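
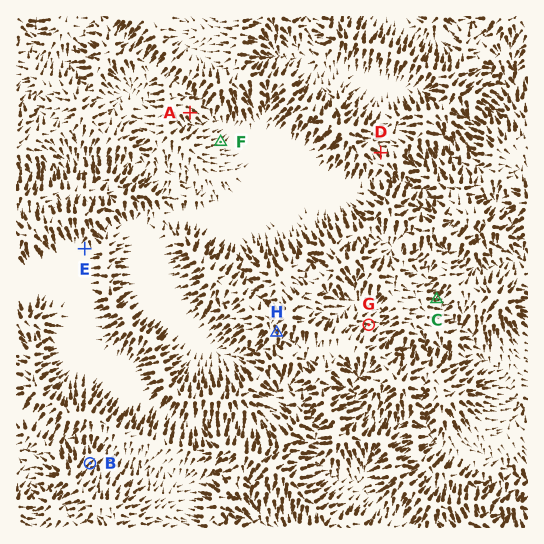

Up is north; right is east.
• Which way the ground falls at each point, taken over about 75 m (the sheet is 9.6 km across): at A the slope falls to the SE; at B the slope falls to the NE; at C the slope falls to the E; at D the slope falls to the NW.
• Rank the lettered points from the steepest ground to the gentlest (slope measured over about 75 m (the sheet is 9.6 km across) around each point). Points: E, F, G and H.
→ H G F E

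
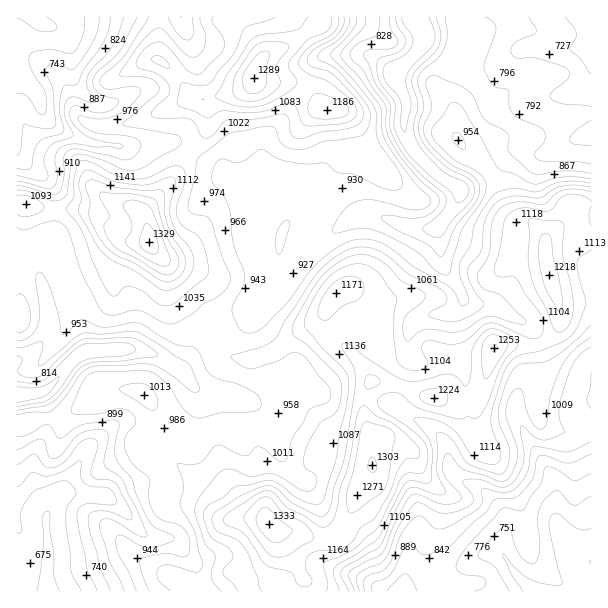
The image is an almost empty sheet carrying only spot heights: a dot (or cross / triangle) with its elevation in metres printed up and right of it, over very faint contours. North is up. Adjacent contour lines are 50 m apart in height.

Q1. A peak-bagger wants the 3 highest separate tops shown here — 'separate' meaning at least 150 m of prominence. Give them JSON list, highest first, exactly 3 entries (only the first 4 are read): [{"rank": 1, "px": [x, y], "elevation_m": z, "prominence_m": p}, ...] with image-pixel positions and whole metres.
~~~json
[{"rank": 1, "px": [269, 524], "elevation_m": 1333, "prominence_m": 695}, {"rank": 2, "px": [149, 242], "elevation_m": 1329, "prominence_m": 348}, {"rank": 3, "px": [254, 78], "elevation_m": 1289, "prominence_m": 276}]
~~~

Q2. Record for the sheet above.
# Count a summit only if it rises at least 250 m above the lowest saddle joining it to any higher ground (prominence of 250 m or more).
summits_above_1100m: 3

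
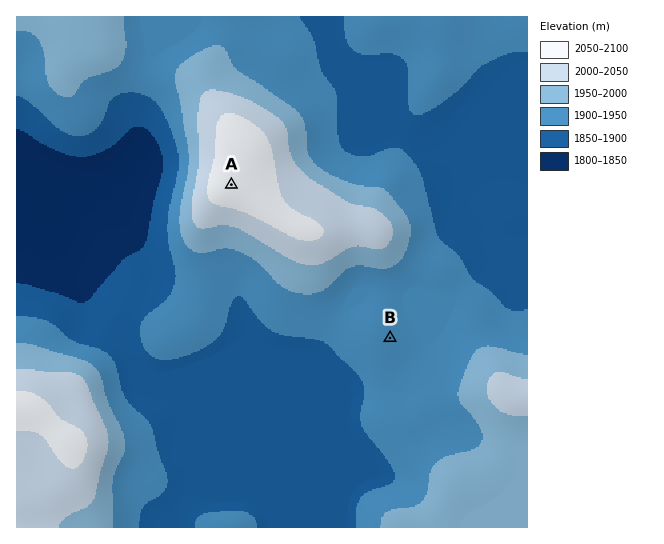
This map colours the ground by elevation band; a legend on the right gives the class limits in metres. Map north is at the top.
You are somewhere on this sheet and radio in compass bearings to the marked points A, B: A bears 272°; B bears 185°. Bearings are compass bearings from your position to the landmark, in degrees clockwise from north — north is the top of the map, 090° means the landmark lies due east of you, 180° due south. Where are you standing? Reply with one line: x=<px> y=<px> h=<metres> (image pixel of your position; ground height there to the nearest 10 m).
x=403 y=191 h=1930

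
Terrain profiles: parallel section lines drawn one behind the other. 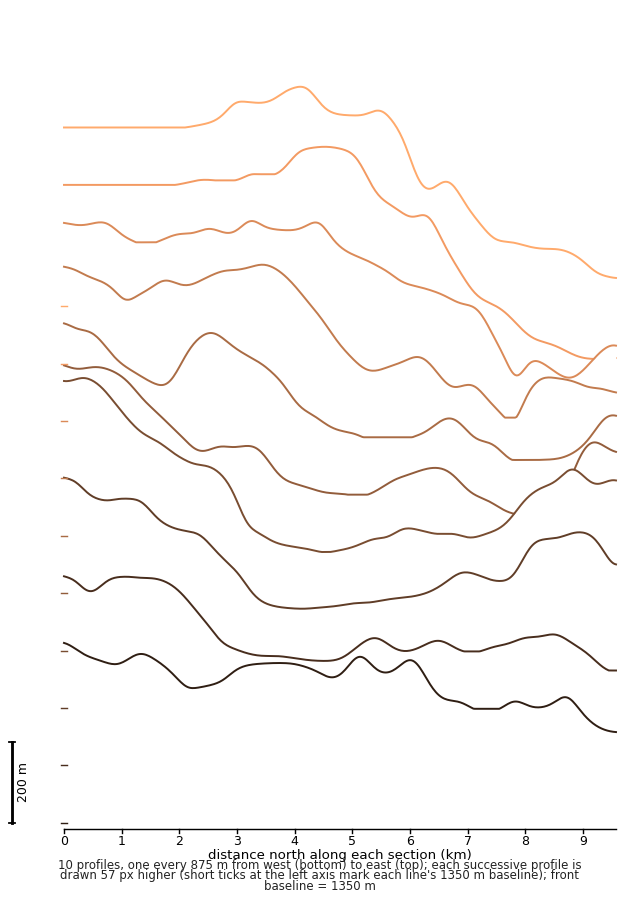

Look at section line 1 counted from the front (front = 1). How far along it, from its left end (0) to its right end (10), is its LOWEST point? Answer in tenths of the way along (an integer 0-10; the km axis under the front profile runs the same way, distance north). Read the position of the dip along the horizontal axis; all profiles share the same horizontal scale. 10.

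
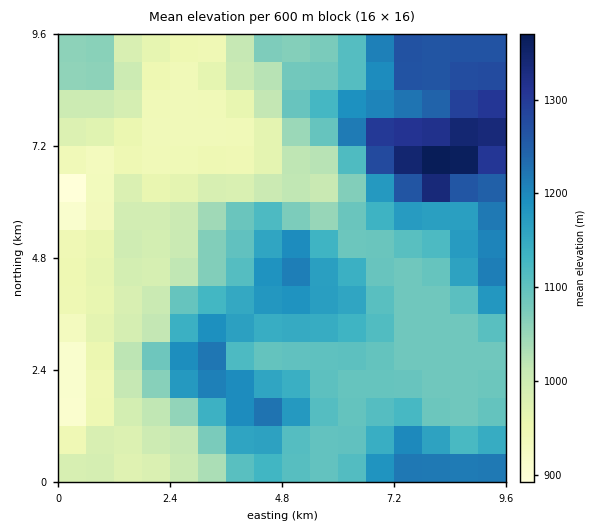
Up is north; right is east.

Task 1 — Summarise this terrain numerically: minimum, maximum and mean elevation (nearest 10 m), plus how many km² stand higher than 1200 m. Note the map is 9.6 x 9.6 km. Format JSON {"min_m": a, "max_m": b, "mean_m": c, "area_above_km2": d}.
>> {"min_m": 880, "max_m": 1390, "mean_m": 1090, "area_above_km2": 16.1}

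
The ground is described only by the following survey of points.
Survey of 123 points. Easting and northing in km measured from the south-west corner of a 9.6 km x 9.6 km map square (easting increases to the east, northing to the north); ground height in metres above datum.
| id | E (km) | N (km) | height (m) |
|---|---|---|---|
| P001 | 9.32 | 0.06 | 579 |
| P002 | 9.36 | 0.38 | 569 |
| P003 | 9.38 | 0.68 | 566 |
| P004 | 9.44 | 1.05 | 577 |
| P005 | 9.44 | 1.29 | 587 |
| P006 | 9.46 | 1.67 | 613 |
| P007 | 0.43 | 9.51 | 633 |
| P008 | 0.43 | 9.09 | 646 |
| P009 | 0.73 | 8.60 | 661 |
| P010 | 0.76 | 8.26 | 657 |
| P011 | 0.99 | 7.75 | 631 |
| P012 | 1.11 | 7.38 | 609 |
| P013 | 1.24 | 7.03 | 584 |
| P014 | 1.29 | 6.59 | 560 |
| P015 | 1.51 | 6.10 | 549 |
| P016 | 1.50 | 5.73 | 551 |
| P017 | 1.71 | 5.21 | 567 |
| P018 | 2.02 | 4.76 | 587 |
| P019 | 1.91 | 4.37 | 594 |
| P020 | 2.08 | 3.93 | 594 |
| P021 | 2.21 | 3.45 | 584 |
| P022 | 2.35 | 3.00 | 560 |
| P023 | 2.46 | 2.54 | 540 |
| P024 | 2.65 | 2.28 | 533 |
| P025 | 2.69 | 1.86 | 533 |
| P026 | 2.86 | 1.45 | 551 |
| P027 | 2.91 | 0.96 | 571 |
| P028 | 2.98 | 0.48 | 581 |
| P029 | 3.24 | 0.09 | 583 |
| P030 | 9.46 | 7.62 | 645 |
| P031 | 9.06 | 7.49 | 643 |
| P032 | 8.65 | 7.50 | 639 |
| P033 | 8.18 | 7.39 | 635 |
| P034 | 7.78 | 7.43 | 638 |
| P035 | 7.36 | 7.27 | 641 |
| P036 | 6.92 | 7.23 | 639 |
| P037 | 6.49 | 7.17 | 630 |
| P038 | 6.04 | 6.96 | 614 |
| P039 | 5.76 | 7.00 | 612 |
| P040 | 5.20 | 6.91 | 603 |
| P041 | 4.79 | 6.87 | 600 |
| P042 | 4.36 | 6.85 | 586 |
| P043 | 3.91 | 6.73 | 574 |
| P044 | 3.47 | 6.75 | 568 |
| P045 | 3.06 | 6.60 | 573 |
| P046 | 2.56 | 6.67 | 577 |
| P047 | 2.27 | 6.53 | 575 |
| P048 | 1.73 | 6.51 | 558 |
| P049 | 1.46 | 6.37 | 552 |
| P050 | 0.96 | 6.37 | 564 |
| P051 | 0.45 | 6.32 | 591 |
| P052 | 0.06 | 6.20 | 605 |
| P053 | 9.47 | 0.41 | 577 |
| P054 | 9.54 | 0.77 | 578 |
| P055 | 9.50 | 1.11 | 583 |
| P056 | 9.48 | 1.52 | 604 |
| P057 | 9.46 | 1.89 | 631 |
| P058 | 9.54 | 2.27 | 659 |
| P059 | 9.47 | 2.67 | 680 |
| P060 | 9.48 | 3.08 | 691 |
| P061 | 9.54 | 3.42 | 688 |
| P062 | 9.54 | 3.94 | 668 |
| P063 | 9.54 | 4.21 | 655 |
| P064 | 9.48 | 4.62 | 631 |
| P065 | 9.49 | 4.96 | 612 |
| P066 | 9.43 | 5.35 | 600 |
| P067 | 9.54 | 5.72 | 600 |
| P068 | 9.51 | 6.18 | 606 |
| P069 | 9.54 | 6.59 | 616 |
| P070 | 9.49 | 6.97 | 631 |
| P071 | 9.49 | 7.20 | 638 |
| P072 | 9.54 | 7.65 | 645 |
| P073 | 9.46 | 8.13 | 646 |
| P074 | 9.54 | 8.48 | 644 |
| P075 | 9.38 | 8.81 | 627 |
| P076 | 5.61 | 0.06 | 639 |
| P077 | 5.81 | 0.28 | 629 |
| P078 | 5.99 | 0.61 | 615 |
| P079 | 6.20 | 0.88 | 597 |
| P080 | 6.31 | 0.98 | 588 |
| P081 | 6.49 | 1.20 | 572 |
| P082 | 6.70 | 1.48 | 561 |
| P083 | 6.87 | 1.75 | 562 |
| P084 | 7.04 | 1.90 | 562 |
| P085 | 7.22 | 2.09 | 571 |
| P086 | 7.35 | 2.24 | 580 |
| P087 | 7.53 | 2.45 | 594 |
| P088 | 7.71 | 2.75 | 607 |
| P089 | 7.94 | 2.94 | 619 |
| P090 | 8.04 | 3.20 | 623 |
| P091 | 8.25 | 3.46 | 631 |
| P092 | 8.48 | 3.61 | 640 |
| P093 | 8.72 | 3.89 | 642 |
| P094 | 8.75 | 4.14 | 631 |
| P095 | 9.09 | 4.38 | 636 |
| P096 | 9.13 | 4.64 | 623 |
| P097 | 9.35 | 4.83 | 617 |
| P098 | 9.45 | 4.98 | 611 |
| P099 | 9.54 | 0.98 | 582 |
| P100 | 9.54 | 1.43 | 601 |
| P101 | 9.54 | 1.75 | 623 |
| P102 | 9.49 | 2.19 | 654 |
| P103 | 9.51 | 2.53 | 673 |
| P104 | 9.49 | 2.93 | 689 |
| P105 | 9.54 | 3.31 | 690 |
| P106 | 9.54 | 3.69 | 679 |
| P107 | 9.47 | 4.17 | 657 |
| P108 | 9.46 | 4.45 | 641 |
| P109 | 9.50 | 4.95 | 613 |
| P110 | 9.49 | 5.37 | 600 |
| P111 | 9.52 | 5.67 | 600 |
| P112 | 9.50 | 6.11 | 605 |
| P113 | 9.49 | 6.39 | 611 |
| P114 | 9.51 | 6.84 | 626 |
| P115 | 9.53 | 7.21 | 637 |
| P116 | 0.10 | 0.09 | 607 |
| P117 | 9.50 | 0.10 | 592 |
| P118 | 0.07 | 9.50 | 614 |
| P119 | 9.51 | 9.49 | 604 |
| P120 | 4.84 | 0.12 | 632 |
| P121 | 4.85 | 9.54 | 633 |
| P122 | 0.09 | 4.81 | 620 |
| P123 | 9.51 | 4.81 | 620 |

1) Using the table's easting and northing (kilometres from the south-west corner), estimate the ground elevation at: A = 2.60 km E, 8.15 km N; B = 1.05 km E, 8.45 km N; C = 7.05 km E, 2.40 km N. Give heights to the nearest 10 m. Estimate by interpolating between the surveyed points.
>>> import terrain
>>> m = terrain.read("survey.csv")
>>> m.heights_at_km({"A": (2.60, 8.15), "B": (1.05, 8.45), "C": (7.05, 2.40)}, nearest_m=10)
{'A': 600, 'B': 660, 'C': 590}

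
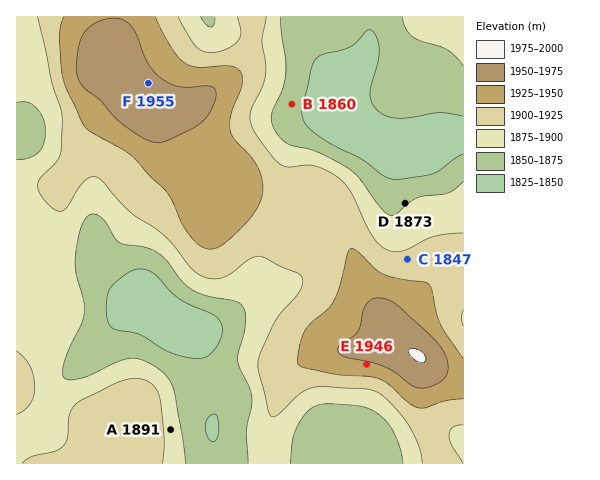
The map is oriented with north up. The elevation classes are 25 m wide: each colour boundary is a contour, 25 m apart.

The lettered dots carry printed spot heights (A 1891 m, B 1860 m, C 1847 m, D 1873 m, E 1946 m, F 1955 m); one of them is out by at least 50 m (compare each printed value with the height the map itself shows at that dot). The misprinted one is C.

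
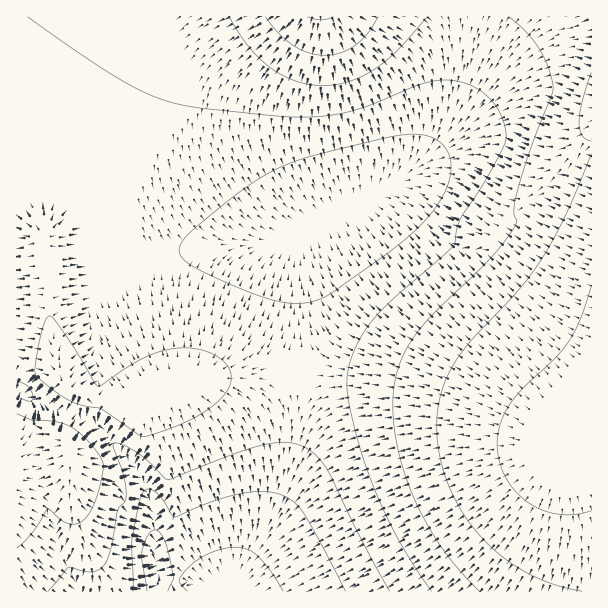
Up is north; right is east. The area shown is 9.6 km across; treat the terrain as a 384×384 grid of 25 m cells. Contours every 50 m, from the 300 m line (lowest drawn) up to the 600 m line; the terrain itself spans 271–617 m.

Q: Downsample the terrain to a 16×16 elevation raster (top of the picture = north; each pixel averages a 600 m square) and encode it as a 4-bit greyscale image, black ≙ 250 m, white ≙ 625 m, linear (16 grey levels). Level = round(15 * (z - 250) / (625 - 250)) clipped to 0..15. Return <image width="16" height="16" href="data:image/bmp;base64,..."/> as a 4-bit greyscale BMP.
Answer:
<image width="16" height="16" href="data:image/bmp;base64,Qk32AAAAAAAAAHYAAAAoAAAAEAAAABAAAAABAAQAAAAAAIAAAAATCwAAEwsAABAAAAAAAAAAAAAAABEREQAiIiIAMzMzAERERABVVVUAZmZmAHd3dwCIiIgAmZmZAKqqqgC7u7sAzMzMAN3d3QDu7u4A////AHZjIiI1eavMh2MyI0aKvd2JdEREV5vN7pl2ZlVoq97viHiHdnis3v94iIiHeKze7oiIiId4q83uiHd3d3iavN6HZmZmZomrzodmZlVVZ5rNd3dmVVVWirx3d3dmVVZ5vHd4h3d2ZniseIiIiZh3eKyIiImaupiJq4iImbzcupqr"/>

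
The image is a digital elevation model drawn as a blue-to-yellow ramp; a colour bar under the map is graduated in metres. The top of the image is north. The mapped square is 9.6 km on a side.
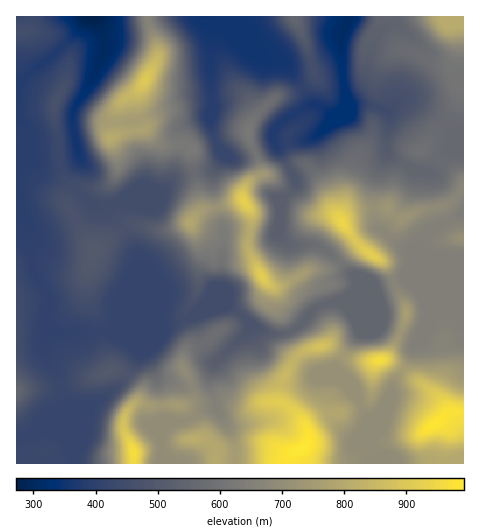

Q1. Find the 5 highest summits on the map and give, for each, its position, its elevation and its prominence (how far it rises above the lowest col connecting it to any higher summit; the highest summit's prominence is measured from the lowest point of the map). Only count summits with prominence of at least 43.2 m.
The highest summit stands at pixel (300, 449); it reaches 993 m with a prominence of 721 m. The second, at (433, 425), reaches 987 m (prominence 244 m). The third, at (134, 453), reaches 966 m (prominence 267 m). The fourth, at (381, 360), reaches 964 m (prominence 212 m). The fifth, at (342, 222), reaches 943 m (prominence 275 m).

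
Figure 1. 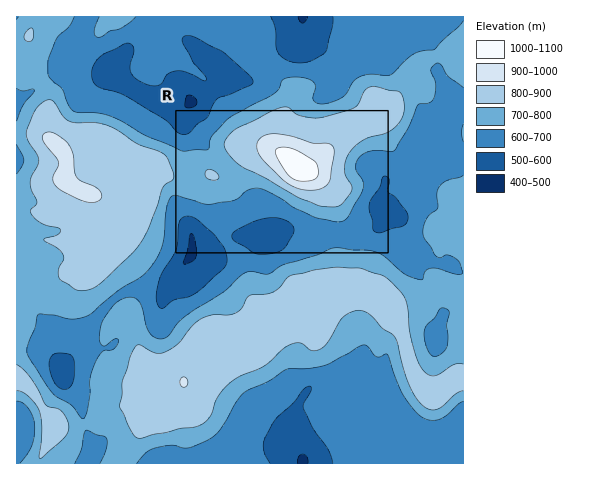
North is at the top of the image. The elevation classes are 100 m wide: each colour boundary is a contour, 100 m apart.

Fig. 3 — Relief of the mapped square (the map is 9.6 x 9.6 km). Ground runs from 500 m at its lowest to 1080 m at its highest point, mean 730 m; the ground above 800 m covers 24.1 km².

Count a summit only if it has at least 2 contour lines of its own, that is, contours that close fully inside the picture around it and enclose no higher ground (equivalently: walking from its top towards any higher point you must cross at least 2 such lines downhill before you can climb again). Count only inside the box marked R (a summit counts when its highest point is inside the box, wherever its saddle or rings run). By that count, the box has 1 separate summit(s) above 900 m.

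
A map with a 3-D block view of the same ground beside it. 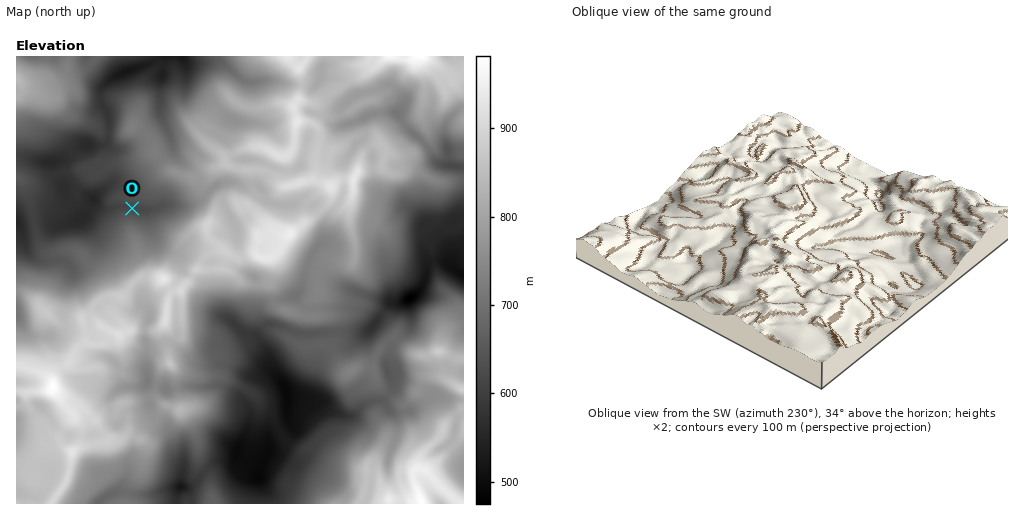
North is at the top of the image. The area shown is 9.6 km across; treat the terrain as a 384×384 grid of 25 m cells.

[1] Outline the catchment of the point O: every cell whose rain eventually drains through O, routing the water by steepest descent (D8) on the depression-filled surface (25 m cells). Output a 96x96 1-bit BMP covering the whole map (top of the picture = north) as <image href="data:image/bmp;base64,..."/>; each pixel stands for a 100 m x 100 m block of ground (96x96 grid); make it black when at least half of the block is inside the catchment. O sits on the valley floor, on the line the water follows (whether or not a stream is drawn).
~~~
<image width="96" height="96" href="data:image/bmp;base64,Qk2+BAAAAAAAAD4AAAAoAAAAYAAAAGAAAAABAAEAAAAAAIAEAAATCwAAEwsAAAIAAAAAAAAA////AAAAAAAAAAAAAAAAAAAAAAAAAAAAAAAAAAAAAAAAAAAAAAAAAAAAAAAAAAAAAAAAAAAAAAAAAAAAAAAAAAAAAAAAAAAAAAAAAAAAAAAAAAAAAAAAAAAAAAAAAAAAAAAAAAAAAAAAAAAAAAAAAAAAAAAAAAAAAAAAAAAAAAAAAAAAAAAAAAAAAAAAAAAAAAAAAAAAAAAAAAAAAAAAAAAAAAAAAAAAAAAAAAAAAAAAAAAAAAAAAAAAAAAAAAAAAAAAAAAAAAAAAAAAAAAAAAAAAAAAAAAAAAAAAAAAAAAAAAAAAAAAAAAAAAAAAAAAAAAAAAAAAAAAAAAAAAAAAAAAAAAAAAAAAAAAAAAAAAAAAAAAAAAAAAAAAAAAAAAAAAAAAAAAAAAAAAAAAAAAAAAAAAAAAAAAAAAAAAAAAAAAAAAAAAAAAAAAAAAAAAAAAAAAAAAAAAAAAAAAAAAAAAAAAAAAAAAAAAAAAAAAAAAAAAAAAAAAAAAAAAAAAAAAAAAAAAAAAAAAAAAAAAAAAAAAAAAAAAAAAAAAAAAAAAAAAAAAAAAAAAAAAAAAAAAAAAAAAAAAAAAAAAAAAAAAAAAAAAAAAAAAAAAAAAAAAAAAAAAAAAAAAAAAAAAAAAAAAAAAAAAAAAAAAAAAAAAAAAAAAAAAAAAAAAAAAAAAAAAAAAAAAAAAAAAAAAAAAAAAAAAAAAAAAAAAAAAAAAAAAAAAAAAAAAAAAAAAAAAAAAAAAAAAcAAAAAAAAAAAAAAA+AAAAAAAAAAAAAAB/AAAAAAAAAAAAAAf/AAAAAAAAAAAAAAf//AAAAAAAAAAAAA///gAAAAAAAAAAAA///gAAAAAAAAAAAA///v/AAAAAAAAAAA/////AAAAAAAAAAA/////gAAAAAAAAAA/////wAAAAAAAAAB/////wAAAAAAAAAB/////4AAAAAAAAAB/////+AAAAAAAAAB//////AAAAAAAAAB//////wAAAAAAAAB//////4AAAAAAAAB//////8AAAAAAAAB//////+AAAAAAAAA//////+AAAAAAAAAf//////AAAAAAAAAP//////AAAAAAAAAH////j+AAAAAAAAAD////AQAAAAAAAAAB8f/+AAAAAAAAAAAAAP/4AAAAAAAAAAAAAAwAAAAAAAAAAAAAAAAAAAAAAAAAAAAAAAAAAAAAAAAAAAAAAAAAAAAAAAAAAAAAAAAAAAAAAAAAAAAAAAAAAAAAAAAAAAAAAAAAAAAAAAAAAAAAAAAAAAAAAAAAAAAAAAAAAAAAAAAAAAAAAAAAAAAAAAAAAAAAAAAAAAAAAAAAAAAAAAAAAAAAAAAAAAAAAAAAAAAAAAAAAAAAAAAAAAAAAAAAAAAAAAAAAAAAAAAAAAAAAAAAAAAAAAAAAAAAAAAAAAAAAAAAAAAAAAAAAAAAAAAAAAAAAAAAAAAAAAAAAAAAAAAAAAAAAAAAAAAAAAAAAAAAAAAAAAAAAAAAAAAAAAAAAAAAAAAAAAAAAAAAAAAAAAAAAAAAAAA="/>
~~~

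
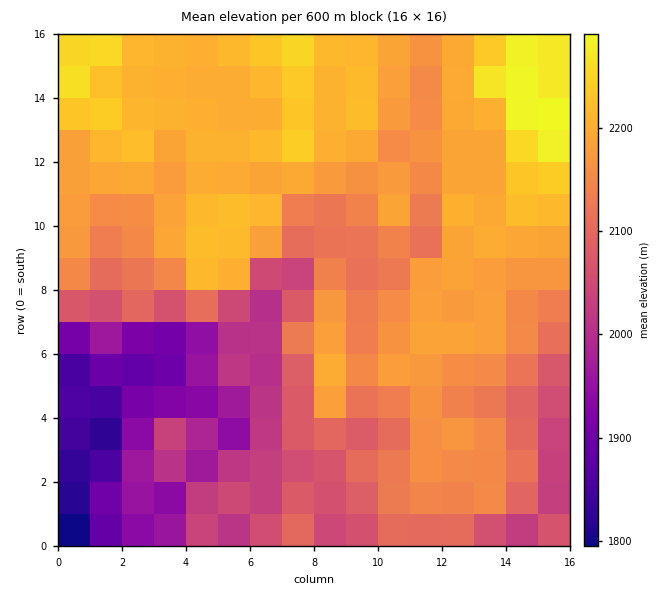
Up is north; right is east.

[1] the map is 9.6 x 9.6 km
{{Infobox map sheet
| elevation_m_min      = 1780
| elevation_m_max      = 2310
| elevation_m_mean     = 2120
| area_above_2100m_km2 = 63.1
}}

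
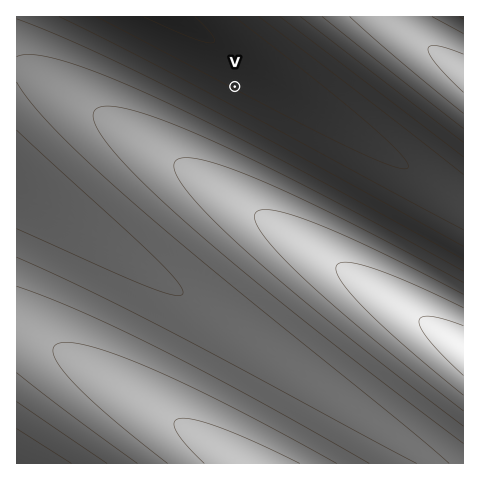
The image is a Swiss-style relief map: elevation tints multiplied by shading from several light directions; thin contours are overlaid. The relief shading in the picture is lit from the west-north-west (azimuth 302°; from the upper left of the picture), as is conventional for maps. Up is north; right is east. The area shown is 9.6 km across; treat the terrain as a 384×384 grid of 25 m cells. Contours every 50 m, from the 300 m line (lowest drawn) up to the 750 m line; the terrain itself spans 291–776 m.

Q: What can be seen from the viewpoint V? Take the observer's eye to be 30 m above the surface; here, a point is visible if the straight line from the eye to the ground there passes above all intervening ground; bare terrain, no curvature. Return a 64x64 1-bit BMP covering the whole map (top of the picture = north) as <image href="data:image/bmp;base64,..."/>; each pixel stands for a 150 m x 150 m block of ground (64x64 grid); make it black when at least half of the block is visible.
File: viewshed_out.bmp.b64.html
<image width="64" height="64" href="data:image/bmp;base64,Qk0+AgAAAAAAAD4AAAAoAAAAQAAAAEAAAAABAAEAAAAAAAACAAATCwAAEwsAAAIAAAAAAAAA////AAAAAAAAAAAAAAAAAAAAAAAAAAAAAAAAAAAAAAAAAAAAAAAAAAAAAAAAAAAAAAAAAAAAAAAAAAAAAAAAAAAAAAAAAAAAAAAAAAAAAAAAAAAAAAAAAAAAAAAAAAAAAAAAAAAAAAAAAAAAAAAAAAAAAAAAAAAAAAAAAAAAAAAAAAAAAAAAAAAAAAAAAAAAAAAAAAAAAAAAAAAAAAAAAAAAAAAAAAAAAAAAAAAAAAAAAAAAAAAAAQAAAAAAAAADAAAAAAAAAA8AAAAAAAAAHwAAAAAAAAB/AAAAAAAAAP8AAAAAAAAD/wAAAAAAAAf/AAAAAAAAH/8AAAAAAAA//wAAAAAAAP//AAAAAAAB//8AAAAAAAf//wAAAAAAD///AAAAAAAf//8AAAAAAH///wAAAAAA////AAAAAAP///8AAAAAB////wAAAAAf////AAAAAD////8AAAAAf////wAAAAH/////AAAAA/////8AAAAP/////wAAAB//////AAAAP/////8AAAD//////wAAAf//////AAAD//////8AAA///////wAAH///////AAA///////8AAP///////gAB///////8AAP///////AAD///////4AAf//////+AAD///////wAAf//////8AAH///////gAA///////4AAH///////AAA=="/>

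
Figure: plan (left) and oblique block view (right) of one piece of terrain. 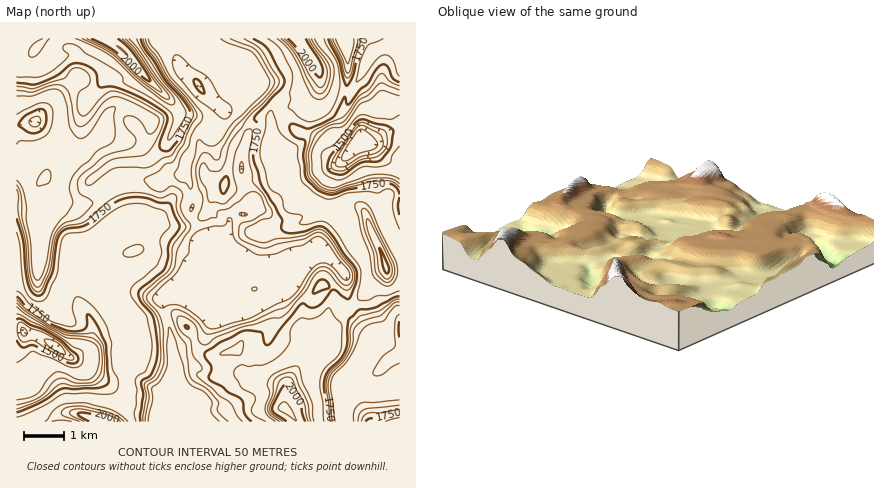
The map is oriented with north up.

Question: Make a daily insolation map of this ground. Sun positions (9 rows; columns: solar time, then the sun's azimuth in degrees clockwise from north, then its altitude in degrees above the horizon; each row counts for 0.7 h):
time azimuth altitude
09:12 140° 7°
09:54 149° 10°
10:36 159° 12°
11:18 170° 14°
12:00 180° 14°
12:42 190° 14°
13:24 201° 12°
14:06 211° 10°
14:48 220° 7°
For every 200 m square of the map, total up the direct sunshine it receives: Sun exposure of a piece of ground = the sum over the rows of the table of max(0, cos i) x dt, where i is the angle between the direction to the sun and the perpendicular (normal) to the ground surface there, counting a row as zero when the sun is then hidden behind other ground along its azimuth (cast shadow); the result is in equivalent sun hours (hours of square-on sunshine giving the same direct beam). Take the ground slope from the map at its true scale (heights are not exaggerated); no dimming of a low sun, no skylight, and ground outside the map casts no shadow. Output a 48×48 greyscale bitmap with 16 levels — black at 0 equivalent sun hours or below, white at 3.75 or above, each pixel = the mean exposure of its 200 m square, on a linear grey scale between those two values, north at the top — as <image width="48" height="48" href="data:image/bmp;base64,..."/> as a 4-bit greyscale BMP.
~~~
<image width="48" height="48" href="data:image/bmp;base64,Qk32BAAAAAAAAHYAAAAoAAAAMAAAADAAAAABAAQAAAAAAIAEAAATCwAAEwsAABAAAAAAAAAAAAAAABEREQAiIiIAMzMzAERERABVVVUAZmZmAHd3dwCIiIgAmZmZAKqqqgC7u7sAzMzMAN3d3QDu7u4A////ACMya++1EAA1ZVVWZYqXmov8YzRERUEAAQASIiEAAAJGdVVUNFZmZVeFREVVRCAAAAAAEQAAABNGdVVVVWeIZEIkMjRERCAAABAAAAAAABNFRFVVabqZhlQiISNENDIQASEAAAAAACNEeFVYvbh3ZUUxMjRUMzMyEjIQAAAAAURYy3VYl2ZmVDIQE0R3REQzRDMyEAAAA1ZVeIVWREVUQzIAA0V8lEVURDMzEAAABFRVZ2VmeIZUQyIhAlVZ2FVWQyIgAAAAJlRVVlVmdDVlVDIjM0VVimVWZRAAAVVFhlVVVVVWMAEjRDI0RDRFWHVVZQABXO7splVVVFWJQQABIzM0VVREVWZVVCWd//65dlVVREaYQAAAASQjRVVVVnhmVa3/2GVXdlVVQ0ZBAAAAAAEhJERENqq6ds/5RVRYdVVUITMAAiIQAAABEhJENZzcmNxkRVWIZVVCARAAIzMyEAAAEiATRIq73MQCRVZ1VVQzMyESM0RERTIQAUYyQ1Z5z2IBRVVVVVVol1REREREVVQyESZ0EDVnmFIBNVVVVVVovKdURFVVQjQzMiIyADV86FMAJVVVVVVWesp1VVVVREREMhEAAWV6l0MBNVVVVVZlVnd2VVVVVVVVQyAAKJVmRFQiRVVVVVipZWZmZVVVV4mGZDECi2VmIlQiNFVVVUI2ZVZ1VVVWiruYdkNIt1aFI0MjNFVVVUMRRViGVVVpzMvN3KeLhVeCIzMzISI1VURERWiph3ZmZlRr3v7bZVhSIzMzIAABRVVVVVVEeqpkESVVaK7HVVciMzMzMQAAE1VVVUMRSIZjAAFnZVZlVWUiM1QzMhAAACREQyMzJHmnYxWHZlVVVmIjRFMzMyMzEAAREAJkRYqpZGmFVVVDRCAjRjNURFaGQgAAAAA0VmeIirl1VUIAAQEjRBNWVEVnZDEAAAATWGVkWJdlVBAAAAAAACM1VDIkZ2ZmVDIjZjIzNWVVVBAAAAAAAEQyREIQNmd3mXdTQxE1R3VVVTAAAAAAAVVEREMREkVVaKlkIiJGVmVVVDAAAAAAAlVUREQzEAABJrqFMSNGVVVVVVMhAAAAAkRERFVUIREjI4qmQQE3VEVURHZFIAAAASECRWh1M0VlMjeXQzIjZEVTEFllcwAAEiABRWiHVFdlMiWKZEMhVkVDRq3amTFGZHQjRWeYdVVDNERqlkMQJmVGipvv283LqZunVVeJhkIjeqdVQzEiASRGdlZ5i6l2Z2i6dWVoqGV63cpBERRkIAFFVVdnibhlVqqoZnU2m7zdvMQQEUdUMQAlVXqmdr2nee7+uoQjjO253CABE1VEMhESVYqnZIu6vNzO/HM0aIaOwgASNVRUQyNERpmHUVmavWZoq4Z4ZWjsIRETZlREREeXV5hmQDaJh1ZlaL3Jh42zERIkRERFRHmGaZYzMDV6hleWVXiHeexBERNERFREVph2i4IRECRYhVRoVUVp38QBESM0RFVXrLh4yjERARNFVUMViJv/6CACISM0VFe8zbmuxSEiEiIjRQ=="/>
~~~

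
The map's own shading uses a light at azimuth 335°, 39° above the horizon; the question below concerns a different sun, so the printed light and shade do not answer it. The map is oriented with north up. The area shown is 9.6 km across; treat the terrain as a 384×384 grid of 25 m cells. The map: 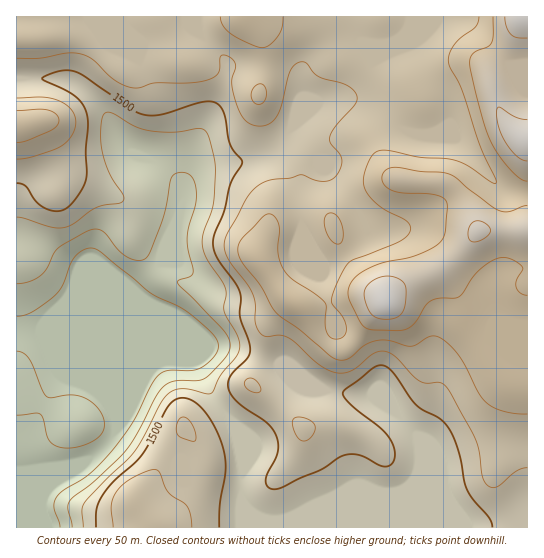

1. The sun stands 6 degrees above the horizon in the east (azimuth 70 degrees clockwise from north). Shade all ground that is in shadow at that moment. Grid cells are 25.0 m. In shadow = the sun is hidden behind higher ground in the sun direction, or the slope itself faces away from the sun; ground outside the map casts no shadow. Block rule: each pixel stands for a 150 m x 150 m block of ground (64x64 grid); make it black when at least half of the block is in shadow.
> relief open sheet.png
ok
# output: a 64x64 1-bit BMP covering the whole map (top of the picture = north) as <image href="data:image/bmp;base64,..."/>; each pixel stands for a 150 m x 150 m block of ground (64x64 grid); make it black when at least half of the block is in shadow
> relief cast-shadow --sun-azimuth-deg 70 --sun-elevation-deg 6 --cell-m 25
<image width="64" height="64" href="data:image/bmp;base64,Qk0+AgAAAAAAAD4AAAAoAAAAQAAAAEAAAAABAAEAAAAAAAACAAATCwAAEwsAAAIAAAAAAAAA////AAAAAAD/+AAAAAAAYH/4AAAAAADgP/gAAAAAAeAP+AAAAAAD4Af4AAAAAAfgB/gAAAAAB8AD+AAAAAAHwAP8AAAAAAfAAf8AAAAAD8AA/4ADwAAPgAB/wAfgAA+AAD/AB+AAH4AAH+AHwAAfgAAf4B+AAB+AAAfwfgAAxwAAA+D8AAHjAAAB4fgAB+PAAADh8AAPw8AAAAPwDg/DwAAAD/B/D8PAAAB/8P8Hh4AAAP/4/geHAAAB//z8B4cAAAH//vgHAgAAA///8fIAAAAD///z+AAAAAf//+P4AAAAD///w/gAAAAP//+D8AAAAA///wPwAAAAB///AeAAAAAH//4BwAAAAD7//AEAAAAAfH/4AAAAAAD8P/gCAAAAAHw/8AYAAAAAOB/gBgAGAAAQH+AEAAYAcAAP8AAAAABwAA/wAAAAAGAAD/AAGAAAAAAH4AB8AAAAAAfgAHwADgAAB+AAfAA+AAAHwAA4AH4AAAfAABAA/gAAB+AAAAP+AAAD4AAAB/wAAAfgAAAP/AAGB+AAAA/4AB8H+AAAD/AAHwP8AAAP8AA+AfwAAA/wAH4A+AAAD+AA/AA4AAAP4AH4AAAAAA/gAfAAAAAAB8AB4AAAAAAHwAAAAAAAAAOAAAAAOAAAAAAAAABwAAAAOAAAAfAAAAP8AAAB4AAAAPwAAAHgAAAAfA=="/>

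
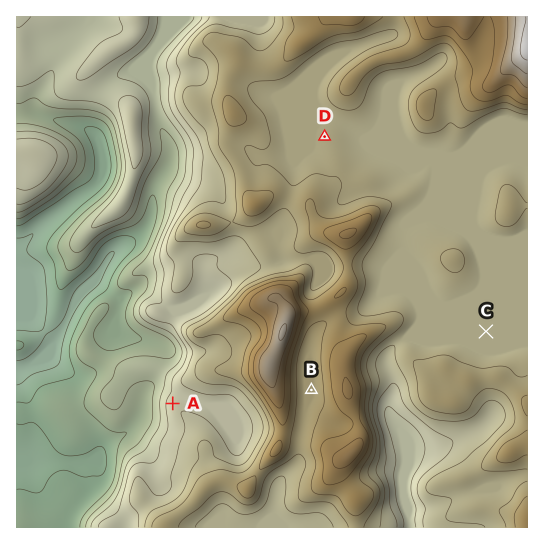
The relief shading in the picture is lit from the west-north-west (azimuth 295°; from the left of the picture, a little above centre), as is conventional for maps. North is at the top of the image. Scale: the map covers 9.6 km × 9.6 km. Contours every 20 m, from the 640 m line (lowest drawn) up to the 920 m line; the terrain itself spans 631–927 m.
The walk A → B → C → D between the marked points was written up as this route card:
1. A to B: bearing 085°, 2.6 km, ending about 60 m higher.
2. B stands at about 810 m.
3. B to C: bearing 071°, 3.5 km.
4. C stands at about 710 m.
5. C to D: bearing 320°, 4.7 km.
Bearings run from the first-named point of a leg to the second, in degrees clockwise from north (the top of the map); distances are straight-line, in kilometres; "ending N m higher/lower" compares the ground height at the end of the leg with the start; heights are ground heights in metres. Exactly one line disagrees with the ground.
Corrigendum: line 4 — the height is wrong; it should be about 780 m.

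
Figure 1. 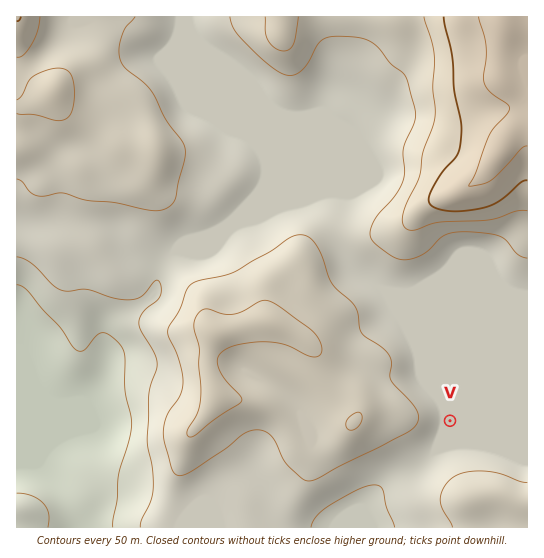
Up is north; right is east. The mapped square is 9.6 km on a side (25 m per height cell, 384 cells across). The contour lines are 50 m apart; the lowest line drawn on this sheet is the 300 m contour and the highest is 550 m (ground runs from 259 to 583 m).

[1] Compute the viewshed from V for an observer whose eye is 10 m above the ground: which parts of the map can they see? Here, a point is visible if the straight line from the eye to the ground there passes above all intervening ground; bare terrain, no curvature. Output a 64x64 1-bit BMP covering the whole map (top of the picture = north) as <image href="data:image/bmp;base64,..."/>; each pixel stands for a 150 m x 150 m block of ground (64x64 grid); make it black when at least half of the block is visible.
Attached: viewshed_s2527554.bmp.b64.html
<image width="64" height="64" href="data:image/bmp;base64,Qk0+AgAAAAAAAD4AAAAoAAAAQAAAAEAAAAABAAEAAAAAAAACAAATCwAAEwsAAAIAAAAAAAAA////AAAAAAAAAAAAAAAAAAAAAAAAAAAAAAAAAAAAAAAAAAAAAABgAAAAAAAAAP/DAAAAAAAA//8AAAAAAAB//wAAAAAAAD//AAAAAAAAH/8AAAAAAAA//wAAAAAAAD//AAAAAAAAP/8AAAAAAAB//wAAAAAAAH//AAAAAAAAf/8AAAAAAAB//wAAAAAAAP//AAAAAAAA//8AAAAAAAH//wAAAAAAA///AAAAAAAD//8AAAAAAAP//wAAAAADAP//AAAAAAMA//8AAAAAAwD//wAAAAAAAf//AAAAAAAB//8AAAAAAAP//wAAAAAAB///AAAAAAAH//8AAAAAAAf//wAAAAAAD///AAAAAAAf//8AAAAAAD///wAAAAAAf///AAAAAAH///8AAAAAA4P//wAAAAAAAP//AAAAAAAAf/8AAAAAAAA//wAAAAAAAB//AAAAAAAAA/8AAAAAAAAAfwAAAAAAAAAfAAAAAAAAAB8AAAAAAAAADwAAAAAAAAAHAAAAAAAAAAEAAAAAAAAAAAAAAAAAAAAAAAAAAAAAAAAAAAAAAAAAAAAAAAAAAAAAAAAAAAAAAAAAAAAAAAAAAAAAAAAAAAAAAAAAAAAAAAAAAAAAAAAAAAAAAAHgAAAAAAAAA+AAAAAAAAAH4AAAAAAAABhgAAAAAAAAAGAAAAAAAAAAYAAAAA=="/>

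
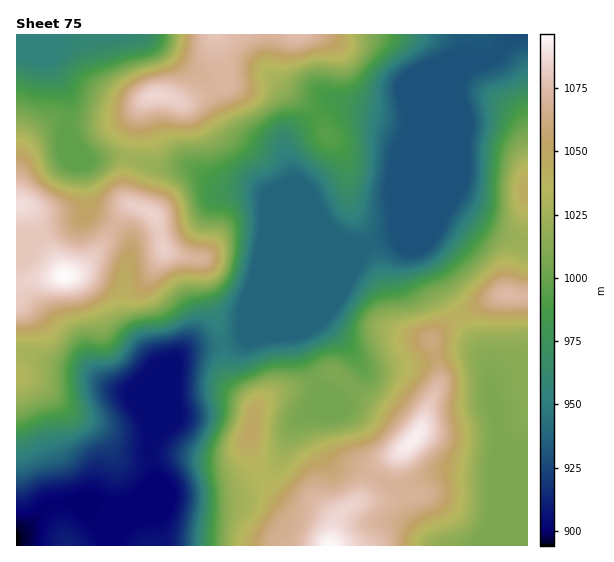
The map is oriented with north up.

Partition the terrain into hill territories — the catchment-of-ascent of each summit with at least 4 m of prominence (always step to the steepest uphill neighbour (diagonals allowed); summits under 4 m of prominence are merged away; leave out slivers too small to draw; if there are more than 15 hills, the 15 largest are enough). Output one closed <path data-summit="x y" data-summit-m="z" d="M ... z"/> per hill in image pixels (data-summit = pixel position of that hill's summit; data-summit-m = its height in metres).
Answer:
<path data-summit="153 213" data-summit-m="1084" d="M75 143l9 25 5 43 5 4 28 15 9 11-8 50 0 20 9 20 24 33-5 17 0 36 21-53 10-11 15-7 37-5 68-28 63-65-2-3-6 0-15-6-14-12-6-9-64-27-11-2-24 0-24-16-18-7-28 0-23-8-41 1z"/><path data-summit="330 545" data-summit-m="1095" d="M315 395l-6 17-6 3-11 13-16 39-30 22-9 4-24 2-46 0-14 7-20 0-6 2 29 13 5 29 367-1-1-58-30-13-20-1-38 0-30 13-11 1-9-2-31-18-17-5-8-6-9-20 0-20z"/><path data-summit="155 95" data-summit-m="1086" d="M138 34l-122 1 1 8 24 10 8 6 19 40 0 32 5 10 16 18 41-1 23 8 34 1 12 6 20 14 35 3 63 27 6 0-8-12-20-20-6-18-6-9-32-13-20-17-20-43-8-8-20-12-33-26z"/><path data-summit="250 435" data-summit-m="1051" d="M307 307l-16 11-45 19-24 6-31 4-9 6-9 8-22 56-2 39 7 25-22 21 19 0 14-7 46 0 24-2 16-8 23-18 16-39 11-13 6-3 8-23 0-6-12-23-8-24z"/><path data-summit="65 276" data-summit-m="1096" d="M87 195l0 16-9 10-32 10-9 6-21 0 0 116 18 2 25 11 27 5 29 18 15 4 19 32 1 8 1-52 5-17-24-33-9-20 0-20 8-50-9-11-28-15-5-4z"/><path data-summit="414 439" data-summit-m="1093" d="M470 353l-23 1-36 11-33 5-9 0-7-5-3 14-17 18-4 0-20-12-2 12 8 19 0 20 9 20 10 7 15 4 23 14 17 6 11-1 30-13 58 1 30 13-2-6-12-13-14-37-7-31-1-31-10-12z"/><path data-summit="17 376" data-summit-m="1033" d="M29 354l-13 1 0 178 10-4 20-22 9-4 52 0 12 3 14-4 23-22-7-24 0-31-17-30-27-12-19-12-27-5z"/><path data-summit="431 340" data-summit-m="1062" d="M457 93l-60 143-15 3-17 8-8 12-20 21-14 35 0 5 28 29 12 18 6 3 42-5 44-12 20 1 12 7-42-64-8-20-16-29 40-97 0-47z"/><path data-summit="327 136" data-summit-m="994" d="M457 87l-32 16-30 10-16 0-37-10-11 0-42 33-4 8 0 8 8 31 22 22 13 22 9 8 10 7 18 4 32-10 59-140z"/><path data-summit="507 295" data-summit-m="1074" d="M461 151l-40 97 16 29 8 20 46 71 1 32 7 31 14 37 14 17 1-241-26-9-19-9-32-23 10-28z"/><path data-summit="298 35" data-summit-m="1075" d="M469 34l-199 0-2 30 7 16 30 28 0 8-9 12 2 1 33-26 11 0 37 10 16 0 16-4 43-19 5-5 4-10 7-8 17-8-17-2-3-4 2-9z"/><path data-summit="527 191" data-summit-m="1048" d="M527 34l-14 0-19 23-20 8-14 14-3 14 4 11 0 71-10 25 2 5 30 21 42 17 3 0z"/><path data-summit="17 205" data-summit-m="1088" d="M18 43l-2 1 0 192 21 1 45-19 5-7 0-23-4-25-15-32 1-24-4-16-17-34z"/><path data-summit="215 35" data-summit-m="1078" d="M269 34l-130 1 11 4 33 26 20 12 8 8 20 43 20 17 28 10 10 11-4-23 4-8 15-16 3-7-3-7-23-18-12-16z"/><path data-summit="67 545" data-summit-m="911" d="M70 503l-15 0-9 4-20 22-10 6 0 10 93 1 0-5-4-6-18-18z"/>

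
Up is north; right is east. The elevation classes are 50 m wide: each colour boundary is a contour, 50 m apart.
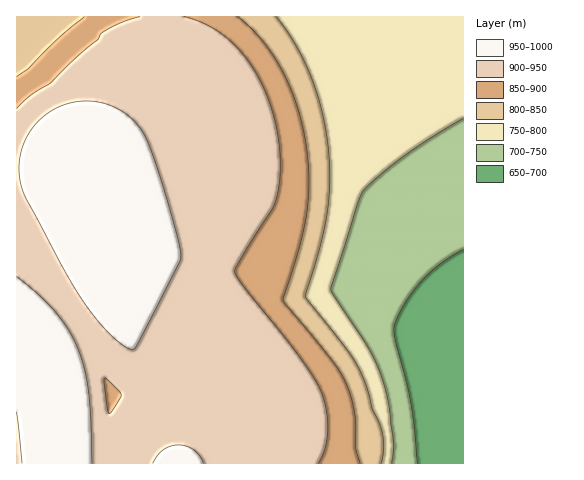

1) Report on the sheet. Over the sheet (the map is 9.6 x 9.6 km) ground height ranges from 660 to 990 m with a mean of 870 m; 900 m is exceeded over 50.8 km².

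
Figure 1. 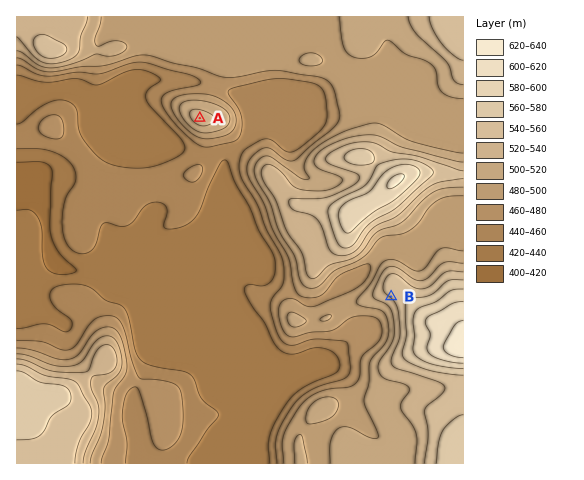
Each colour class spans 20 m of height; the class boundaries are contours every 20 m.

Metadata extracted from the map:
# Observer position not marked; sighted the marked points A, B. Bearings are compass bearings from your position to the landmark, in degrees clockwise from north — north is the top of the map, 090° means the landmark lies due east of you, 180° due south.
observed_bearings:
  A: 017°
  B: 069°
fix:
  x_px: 112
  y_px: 404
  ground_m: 480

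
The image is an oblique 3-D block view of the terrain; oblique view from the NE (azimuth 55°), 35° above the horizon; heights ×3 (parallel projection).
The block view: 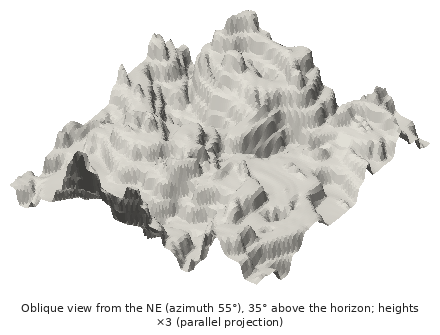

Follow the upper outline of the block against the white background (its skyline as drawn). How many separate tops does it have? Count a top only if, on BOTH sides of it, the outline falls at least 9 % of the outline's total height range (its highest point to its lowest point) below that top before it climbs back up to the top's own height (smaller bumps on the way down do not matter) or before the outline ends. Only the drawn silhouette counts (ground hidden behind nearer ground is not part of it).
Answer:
3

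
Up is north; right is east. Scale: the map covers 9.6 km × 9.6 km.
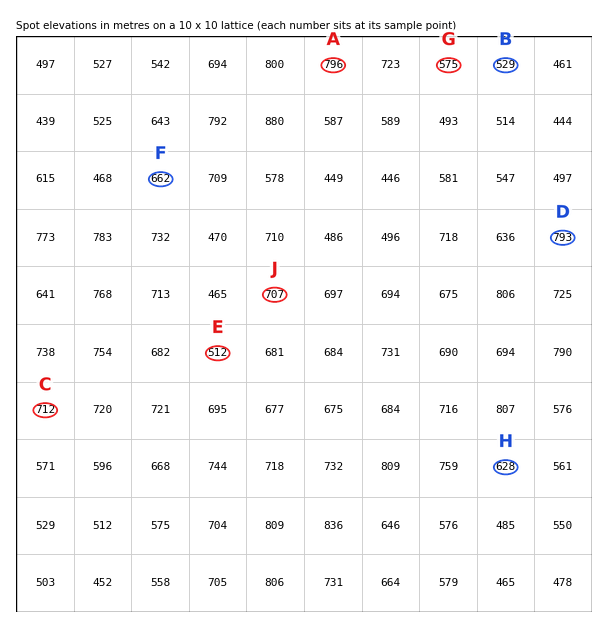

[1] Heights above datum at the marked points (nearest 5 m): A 795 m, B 530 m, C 710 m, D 795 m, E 510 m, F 660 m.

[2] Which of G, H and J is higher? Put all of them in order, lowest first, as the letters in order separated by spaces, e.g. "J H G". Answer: G H J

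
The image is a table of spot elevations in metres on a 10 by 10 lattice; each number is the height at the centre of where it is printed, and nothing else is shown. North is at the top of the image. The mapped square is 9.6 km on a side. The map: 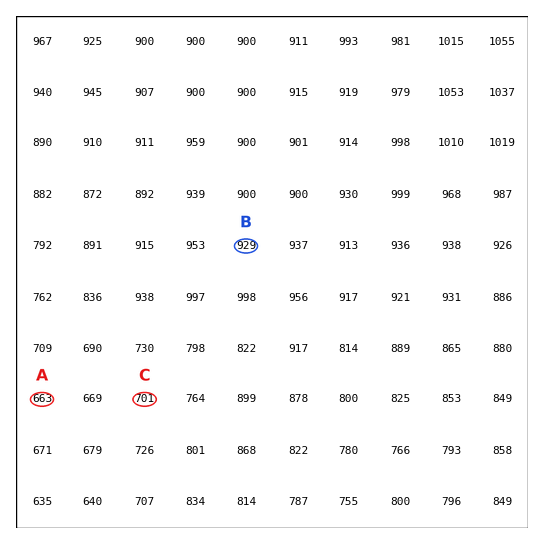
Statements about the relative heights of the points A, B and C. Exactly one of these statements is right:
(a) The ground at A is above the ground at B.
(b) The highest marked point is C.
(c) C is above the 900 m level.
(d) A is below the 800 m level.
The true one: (d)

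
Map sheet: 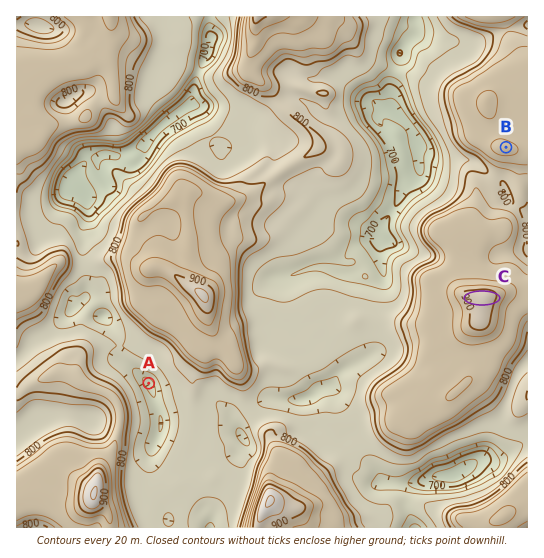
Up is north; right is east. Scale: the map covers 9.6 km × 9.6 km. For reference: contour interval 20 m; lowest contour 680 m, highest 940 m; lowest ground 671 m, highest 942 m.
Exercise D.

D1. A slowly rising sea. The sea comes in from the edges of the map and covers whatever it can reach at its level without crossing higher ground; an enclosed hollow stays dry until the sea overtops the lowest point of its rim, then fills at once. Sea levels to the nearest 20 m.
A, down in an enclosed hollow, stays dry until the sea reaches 760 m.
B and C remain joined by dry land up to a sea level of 800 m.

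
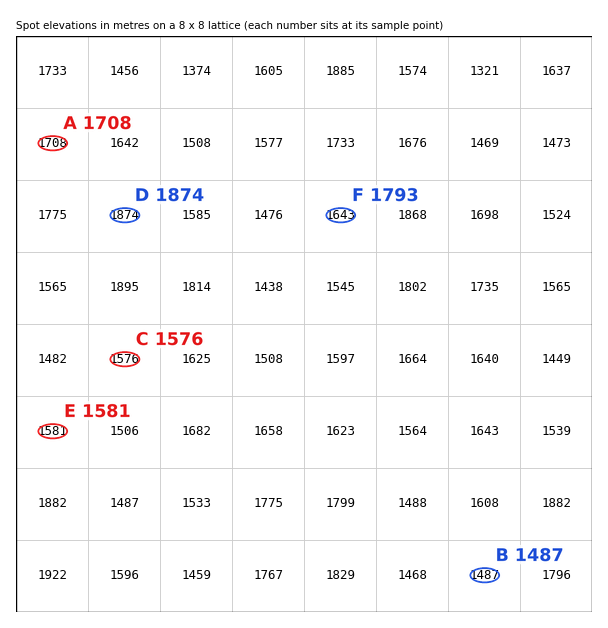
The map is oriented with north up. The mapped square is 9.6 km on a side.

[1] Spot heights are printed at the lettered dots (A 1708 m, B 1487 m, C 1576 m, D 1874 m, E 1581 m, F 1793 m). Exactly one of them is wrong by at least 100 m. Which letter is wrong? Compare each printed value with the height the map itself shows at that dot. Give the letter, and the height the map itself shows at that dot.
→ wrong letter F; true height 1643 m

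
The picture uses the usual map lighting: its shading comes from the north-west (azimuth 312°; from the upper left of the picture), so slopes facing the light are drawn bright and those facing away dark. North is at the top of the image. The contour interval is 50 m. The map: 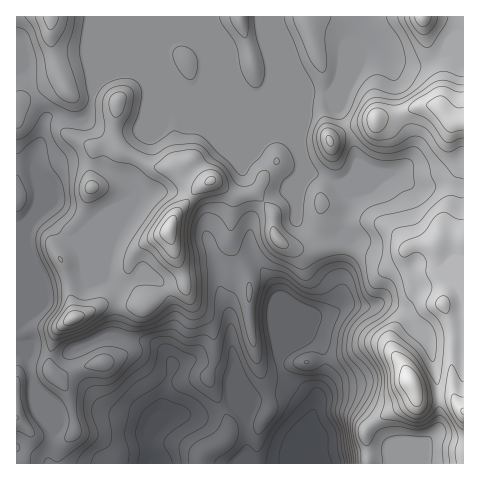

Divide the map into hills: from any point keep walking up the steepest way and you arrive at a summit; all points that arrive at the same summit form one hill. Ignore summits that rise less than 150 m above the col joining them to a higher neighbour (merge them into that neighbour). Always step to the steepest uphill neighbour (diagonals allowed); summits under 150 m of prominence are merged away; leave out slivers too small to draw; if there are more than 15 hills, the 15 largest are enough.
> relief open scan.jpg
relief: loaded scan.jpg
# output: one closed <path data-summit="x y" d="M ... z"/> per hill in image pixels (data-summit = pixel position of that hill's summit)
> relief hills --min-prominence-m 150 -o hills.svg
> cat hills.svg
<path data-summit="411 382" d="M365 16l-272 1 1 71 9-9 12-6 19 0 14 8 137 56 7 7 8 14 12 16 21 8 15 13 0 14-4 12 2 30-4 25 0 28-6 7-7 4-13 1-10 19-8 9-13 7-5 6 0-57-6-14-18-24-11 2-12 9-9 12-3 8 10 26 4 55 11 24-1 6-13-30-36-14-16 2-7 4-5-11-9-9-9-4-39-6-13 3-36 17-16-2-12-3-17 0 0 113 447-1 0-274-24-4-21 4-8-4-15-13-22 7-27 1 6-6 5-13-6-22-13-29-11-15 20-27 10-22 8-13z"/><path data-summit="169 230" d="M131 72l-16 1-19 11-3 5-3 23-6 8-8 1-26-5-6 7-4 18-6 16 5 36-1 13-22 50 0 63 22-22 5-11 41-9-1-22 35 37-3 45 38 6 15 12 5 11 7-4 16-2 36 14 13 30 1-6-11-24-4-55-10-26 3-8 17-18 10-5 8 2 15 22 6 14 0 57 5-6 13-7 8-9 10-19 13-1 11-8 3-14-1-17 4-25-2-30 4-12 2-12-17-15-21-8-12-16-8-14-7-7-137-56z"/><path data-summit="440 109" d="M374 45l-12 4-3 8-17 18-8 13-6 7 11 15 13 29 6 22-5 13-6 6 27-1 22-7 15 13 8 4 19-4 25 4 1-133-19-4-21 13-18 0-15-5z"/><path data-summit="50 17" d="M92 16l-76 1 1 146 17 1 0-7 6-16 3-15 5-8 11-2 22 5 6-4 6-21z"/><path data-summit="74 318" d="M83 255l1 22-41 9-5 11-22 23 1 31 17 0 12 3 16 2 36-17 16-4 4-43z"/><path data-summit="423 17" d="M463 16l-96 0-1 17-8 13-8 20 9-9 5-9 7-3 5 1 15 14 15 5 18 0 21-13 10 4 8 0z"/>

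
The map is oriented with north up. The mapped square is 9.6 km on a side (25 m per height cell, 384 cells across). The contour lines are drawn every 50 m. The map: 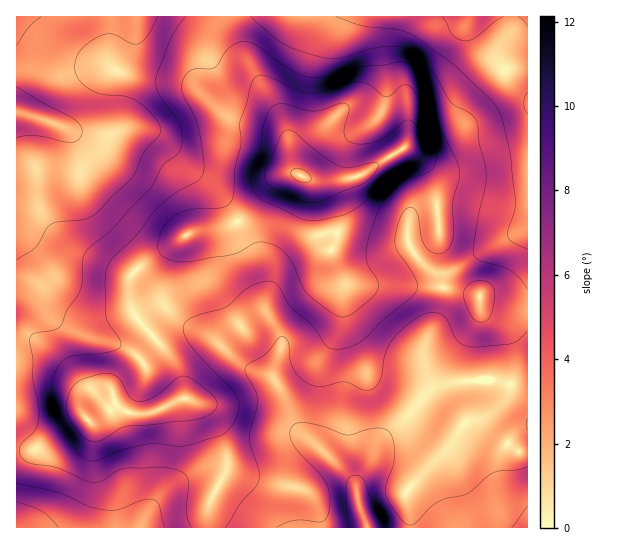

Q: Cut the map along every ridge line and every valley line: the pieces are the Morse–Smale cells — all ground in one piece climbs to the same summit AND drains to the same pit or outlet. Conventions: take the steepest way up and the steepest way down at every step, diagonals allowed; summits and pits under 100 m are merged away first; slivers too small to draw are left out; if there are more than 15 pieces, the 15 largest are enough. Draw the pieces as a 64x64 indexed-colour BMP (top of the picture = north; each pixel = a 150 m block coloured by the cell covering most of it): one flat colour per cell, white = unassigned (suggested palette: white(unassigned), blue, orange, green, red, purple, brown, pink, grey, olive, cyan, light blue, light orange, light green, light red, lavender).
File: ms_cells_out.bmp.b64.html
<image width="64" height="64" href="data:image/bmp;base64,Qk12CAAAAAAAAHYAAAAoAAAAQAAAAEAAAAABAAQAAAAAAAAIAAATCwAAEwsAABAAAAAAAAAA////ALR3HwAOf/8ALKAsACgn1gC9Z5QAS1aMAMJ34wB/f38AIr28AM++FwDox64AeLv/AIrfmACWmP8A1bDFAERERERERERERERERBERERERERERERERERERERERERERREREREREREREREREERERERERERERERERERERERERERFEREREREREREREREQREREREREREREREREREREREREREURERERERERERERERBERERERERERERERERERERERERERREREREREREREREREQRERERERERERERERERERERERERFERERERERERERERERBEREREREREREREREREREREREREUREREREREREREREREQRERERERERERERERERERERERERRERERERERERERERERBERERERERERERERERERERERERFEREREREREREREREREEREREREREREREREREREREREREUREREREREREREREREQRERERERERERERERERERERERERIiRERERERERERERERBEREREREREREREREREREREREREiIiRERERERERERERBERERERERERERERERERERERERESIiIkREREREREREREERERERERERERERERERERERERERIiIiIkJEREREREREQREREREREREREREREREREREREREiIiIiIiREIiREREQRERERERERERERERERERERERERESIiIiIiIiIiIiREQRERERERERERERERERERERERERERIiIiIiIiIiIiIiEREREREREREREREREREREREREREREiIiIiIiIiIiIiIRERERERERERERERERERERERERERESIiIiIiIiIiIiIhERERERERERERERERERERERERERERIiIiIiIiIiIiIhEREREREREREREREREREREREREREREiIiIiIiIiIiIiERERERERERERERERERERERERERERESIiIiIiIiIiIiERERERERERERERERERERERERERERERIiIiIiIiIiIiEREREREREREREREREREREREREREREREiIiIiIiIiIiIRERERERERERERERERERERERERERERESIiIiIiIiIiIRERERERERERERERERERERERERERERERIiIiIiIiIiIREREREREREREREREREREREREREREREREiIiIiIiIiIRERERERERERERERERERERERERERERERESIiIiIiIiIREREREREREREREREREREREREREREREzMzIiIiIiIiIhEREREREREREREREREREREREREREREzMzMiIiIiIiIiERERERERERERERERERERERERERERMzMzMyIiIiIiIiIRERERERERERERERERERMzMzMzMzMzMzMzIiIiIiIiIhERERERERERERERERERETMzMzMzMzMzMzMiIiIiIiIiIRERERERERERERERERERETMzMzMzMzMzMyIiIiIiIiIiIREREREREREREREREREREzMzMzMzMzMzIiIiIiIiIiIiERERERERERERERERERERMzMzMzMzMzMiIiIiIiIiIiIiERERERERERERERERERERMzMzMzMzMyIiIiIiIiIiIiIhERERERERERERERERERERMzMzMzMzIiIiIiIiIiIiIiIiIRERERERERERERERERETMzMzMzMiIiIiIiIiIiIiIiIiIhERERERERERERERERMzMzMzMyIiIiIiIiIiIiIiIiIiIREREREREREREREREzMzMzMzIiIiIiIiIiIiIiIiIiIiERERERERERERERETMzMzMzMiIiIiIiIiIiIiIiIiIiIhERERERERERERETMzMzMzMyIiIiIiIiIiIiIiIiIiIiIRERERERERERERMzMzMzMzIiIiIiIiIiIiIiIiIiIiIiEREREREREREREzMzMzMzMiIiIiIiIiIiIiIiIiIiIiIiMzMzMzEREREzMzMzMzMyIiIiIiIiIiIiIiIiIiIiIiIzMzMzMxERETMzMzMzMzIiIiIiIiIiIiIiIiIiIiIiIzMzMzMzMxETMzMzMzMzMiIiIiIiIiIiIiIiIiIiIiIjMzMzMzMzMzMzMzMzMzMyIiIiIiIiIiIiIiIiIiIiIiMzMzMzMzMzMzMzMzMzMzIiIiIiIiIiIiIiIiIiIiIiIzMzMzMzMzMzMzMzMzMzMiIiIiIiIiIiIiIiIiIiIiIzMzMzMzMzMzMzMzMzMzMyIiIiIiIiIiIiIiIiIiIiIjMzMzMzMzMzMzMzMzMzMzIiIiIiIiIiIiIiIiIiIiIiMzMzMzMzMzMzMzMzMzMzMiIiIiIiIiIiIiIiIiIiIiMzMzMzMzMzMzMzMzMzMzMyIiIiIiIiIiIiIiIiIiIiMzMzMzMzMzMzMzMzMzMzMzIiIiIiIiIiIiIiIiIiIiIzMzMzMzMzMzMzMzMzMzMzMiIiIiIiIiIiIiIiIiIiIzMzMzMzMzMzMzMzMzMzMzMyIiIiIiIiIiIiIiIiIiIzMzMzMzMzMzMzMzMzMzMzMzIiIiIiIiIiIiIiIiIiIzMzMzMzMzMzMzMzMzMzMzMzMiIiIiIiIiIiIiIiIiMzMzMzMzMzMzMzMzMzMzMzMzMyIiIiIiIiIiIiIiIiIzMzMzMzMzMzMzMzMzMzMzMzMzIiIiIiIiIiIiIiIiIzMzMzMzMzMzMzMzMzMzMzMzMzMiIiIiIiIiIiIiIiIjMzMzMzMzMzMzMzMzMzMzMzMzMyIiIiIiIiIiIiIiIiMzMzMzMzMzMzMzMzMzMzMzMzMz"/>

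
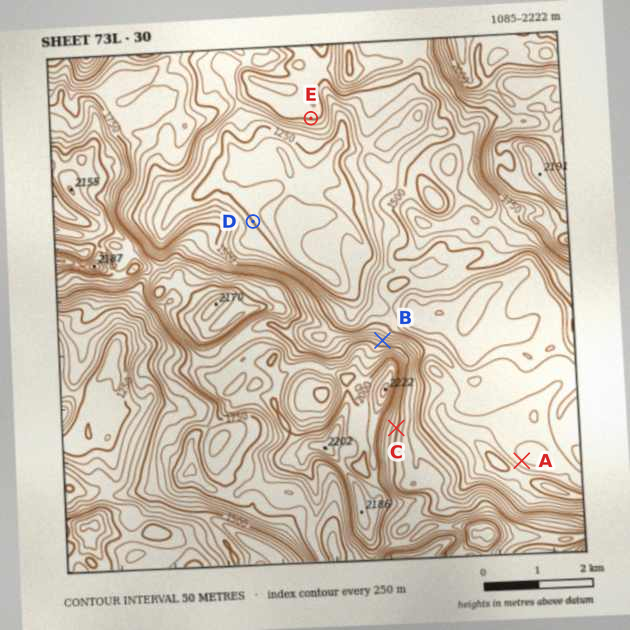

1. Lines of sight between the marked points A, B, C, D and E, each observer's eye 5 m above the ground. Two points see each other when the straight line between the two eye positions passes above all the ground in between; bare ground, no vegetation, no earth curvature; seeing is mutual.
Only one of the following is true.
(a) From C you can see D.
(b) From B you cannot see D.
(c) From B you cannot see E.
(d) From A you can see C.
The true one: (d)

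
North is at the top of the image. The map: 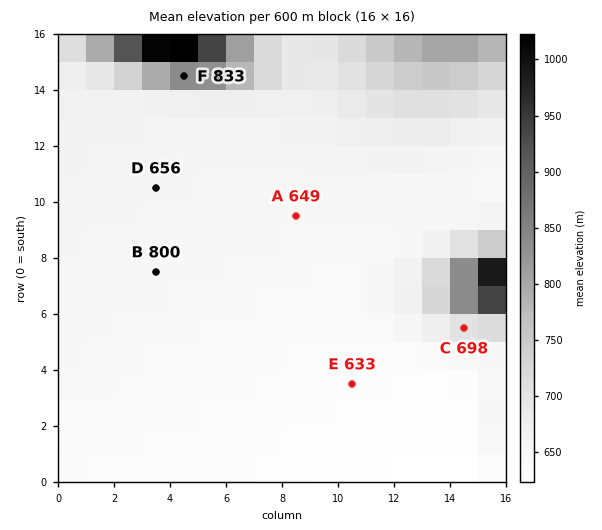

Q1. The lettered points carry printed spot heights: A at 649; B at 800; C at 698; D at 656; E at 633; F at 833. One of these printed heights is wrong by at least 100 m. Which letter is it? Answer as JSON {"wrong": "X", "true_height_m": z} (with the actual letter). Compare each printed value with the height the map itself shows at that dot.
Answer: {"wrong": "B", "true_height_m": 650}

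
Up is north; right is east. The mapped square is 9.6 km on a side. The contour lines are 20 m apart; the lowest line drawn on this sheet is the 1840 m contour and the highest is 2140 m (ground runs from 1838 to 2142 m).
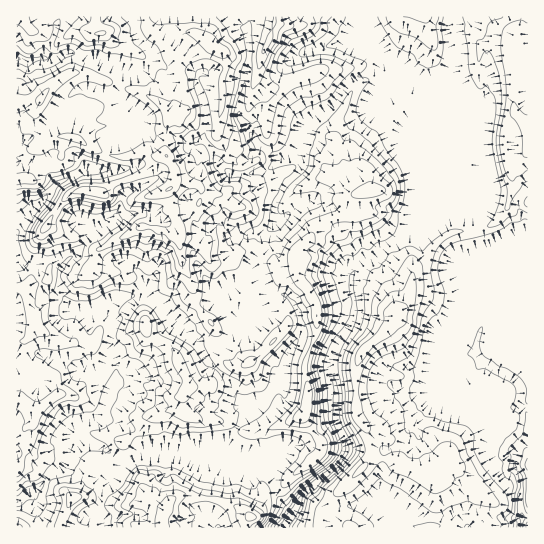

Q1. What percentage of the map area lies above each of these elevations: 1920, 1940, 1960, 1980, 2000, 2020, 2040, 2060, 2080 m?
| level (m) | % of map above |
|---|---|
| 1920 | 90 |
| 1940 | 75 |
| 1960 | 58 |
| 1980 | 46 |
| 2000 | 32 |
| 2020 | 23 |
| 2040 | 18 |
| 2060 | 15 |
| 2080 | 8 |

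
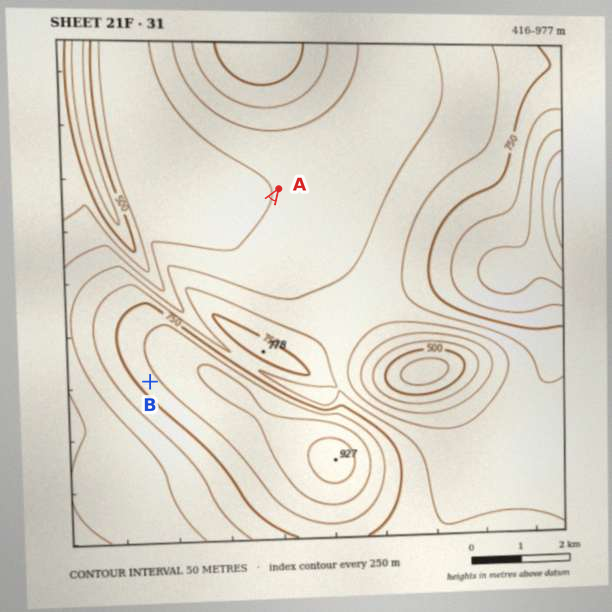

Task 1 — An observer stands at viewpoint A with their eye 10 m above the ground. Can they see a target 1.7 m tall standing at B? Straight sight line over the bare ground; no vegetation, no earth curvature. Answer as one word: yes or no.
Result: no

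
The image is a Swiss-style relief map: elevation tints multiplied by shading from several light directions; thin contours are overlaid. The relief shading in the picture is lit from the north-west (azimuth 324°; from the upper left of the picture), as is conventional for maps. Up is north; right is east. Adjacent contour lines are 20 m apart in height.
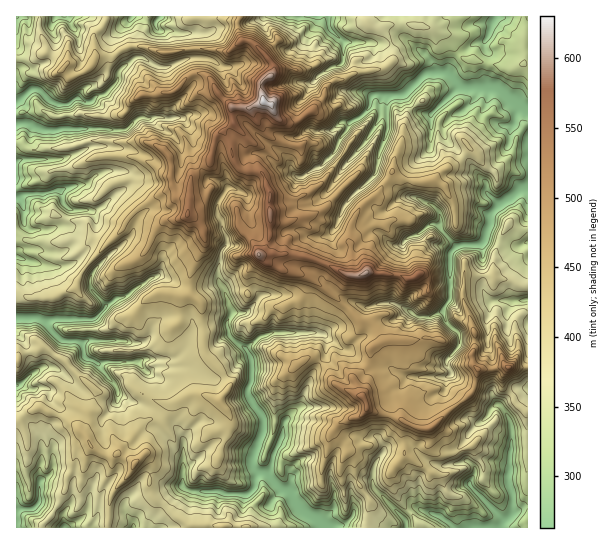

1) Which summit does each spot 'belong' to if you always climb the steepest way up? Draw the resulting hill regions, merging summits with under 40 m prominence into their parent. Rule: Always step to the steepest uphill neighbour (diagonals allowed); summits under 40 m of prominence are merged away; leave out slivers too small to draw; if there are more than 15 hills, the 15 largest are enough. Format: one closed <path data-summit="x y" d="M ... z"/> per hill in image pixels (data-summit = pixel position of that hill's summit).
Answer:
<path data-summit="263 101" d="M527 16l-511 1 0 368 5-1 22-17 8 0 12 5 22-16 15 10 16 20 1 7 4 3 12 7 24 8 9 5 9 9 9 17-1 45-24 27-10 12 1 2 378-1-1-139-10 1-16 16-6 0-8 12-12 9-15 23 7 12-9 3-24 0-15-9-13-14-21 8-8-13-8 3-15-2-17 14-4 8-2 8 0 14 4 9 0 16-13 17-25-17-9-16 3-5 0-10-3-6-6-5-8 0-2-2 1-8 10-19 2-14 15-14 12-32 13-18 2-19-3-3 18 14 5 2 20-17 6-10 6-4 16 0 11-9 13 6 11 0 13-6 6-12 1-16-13 4-11 0-12 6-6 6-2 10-13-6-11 0-11 4-8 0-12-4-12 14-3 6-11 10-35 0 3-3 0-25-2-7-5-3-27 1-8-8-20 1-6 3-6-8-10 3-23 0-24-11-7 0-20 12-6 7-14 4-8 6-16-16 0-12 2-6 39-36 7-17 14-11 12-15 12-7 0-8 4-11-1-21-10-12-12-6-6-9 29-1 4 4 7 14 0 20 3 8 14 16 10 2 8 7 9 1 7-16 1-14 9-6 9 0 5 3 8 9 15 6 7 5-2 11 8 14 15-1 11-10 8-13 0 4 14 14 4-1-11 12-13 29 6 14 20-2 16-15 8 1 12 12 6 0 10-8 12-4 9 10 12 2 9 7 8-7 22-1 2 5 0 41 2 5 6 6 36-1z"/><path data-summit="363 397" d="M481 244l-22 1-8 8-2 46-7 13-12 5-11 0-13-6-11 9-16 0-6 4-6 10-20 17-5-2-15-11-2 19-12 16-13 34-15 14-2 14-11 24 2 5 8 0 6 5 3 6 0 10-3 5 9 16 24 17 12-13 2-4 0-16-4-9 0-14 2-8 4-8 17-14 15 2 8-3 8 13 21-8 20 19 12 5 20-1 9-3-7-12 9-16 10-10-5-2-17-20-12-10 0-10 6-7-4-13 12-15 1-5 25-1 3-5-1-14 2-6 0-10 3-3-9-12 0-41z"/><path data-summit="135 463" d="M85 356l-22 16-12-5-8 0-27 19 0 17 7 12 13 15 5 11 2 12-3 12 0 16 7-4 7-9 15 3 6 4-3 27-8 11 1 15 84 0 34-41 0-49-8-13-9-9-45-20-4-3-1-7-16-20z"/><path data-summit="259 255" d="M262 153l-9 0-9 6 0 8-5 18-4 4-8-1-10 17 0 9 10 23 0 8-7 10-3 16 2 11 6 10 6-3 20-1 8 8 27-1 5 3 2 7 0 25-4 3 36 0 11-10 8-13 9-8-12-5-12-10-13-13 0-7 28-61 9-11-16-14 0-4-8 13-11 10-15 1-8-14 2-10-7-6-11-3z"/><path data-summit="187 214" d="M181 117l-29 1 6 9 12 6 10 12 1 21-4 11 0 8-12 7-6 9-20 17-7 17-39 36-2 6 0 12 15 16 9-6 14-4 6-7 20-12 7 0 24 11 23 0 11-4-3-12 4-20 6-6 0-8-10-23 0-9 10-18-2-3-11-5-5 0-14-16-3-8 0-20-7-14z"/><path data-summit="366 273" d="M378 232l-8 1-13 14-11 0-4 2-5 0-5-7 0-4-2-2-2 2-12 29 0 7 25 23 22 10 30-4 13 6 2-10 6-6 12-6 11 0 14-5 0-31-4-3-17-5-9-10-12 4-10 8-6 0z"/><path data-summit="509 367" d="M527 300l-34 1-4 4 0 10-2 6 0 17-10 3-16-1-5 10-9 11 4 13-6 7 0 10 12 9 8 13 12 10 5-2 13-16 6 0 16-16 11-2z"/>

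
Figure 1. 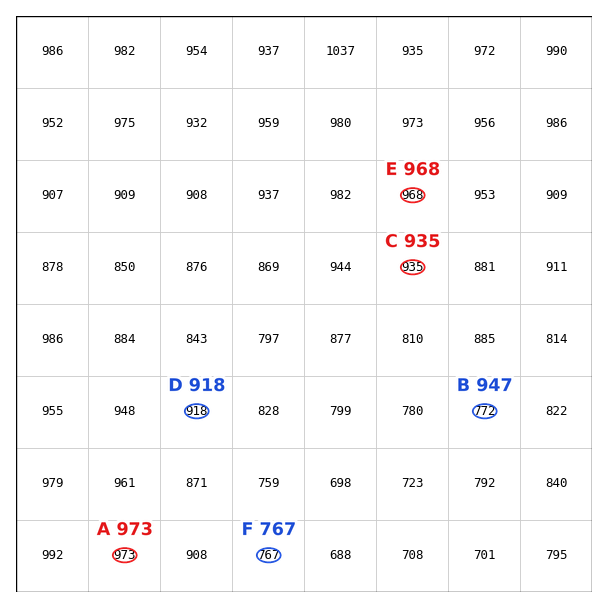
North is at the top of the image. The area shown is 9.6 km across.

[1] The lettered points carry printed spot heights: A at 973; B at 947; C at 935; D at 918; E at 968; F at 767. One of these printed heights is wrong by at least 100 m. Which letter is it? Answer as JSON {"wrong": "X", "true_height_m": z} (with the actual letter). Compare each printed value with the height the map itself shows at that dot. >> {"wrong": "B", "true_height_m": 772}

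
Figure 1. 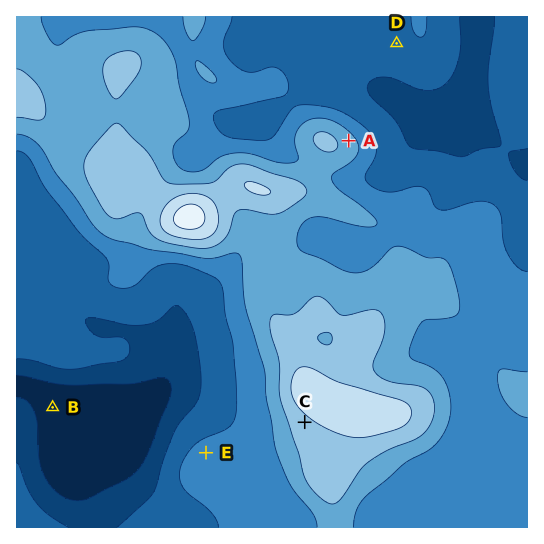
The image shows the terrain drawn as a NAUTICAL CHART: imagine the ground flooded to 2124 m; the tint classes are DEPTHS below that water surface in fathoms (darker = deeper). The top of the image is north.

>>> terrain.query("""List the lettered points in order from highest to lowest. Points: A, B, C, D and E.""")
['C', 'A', 'E', 'D', 'B']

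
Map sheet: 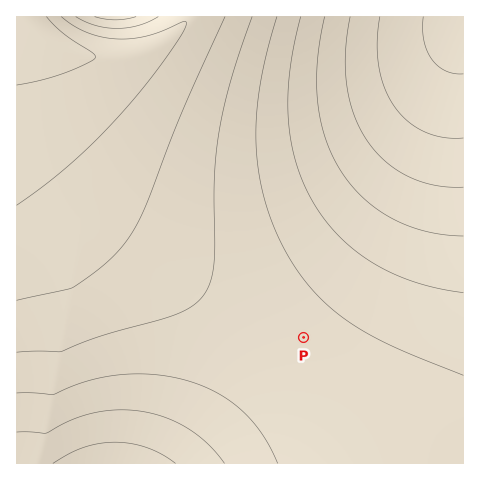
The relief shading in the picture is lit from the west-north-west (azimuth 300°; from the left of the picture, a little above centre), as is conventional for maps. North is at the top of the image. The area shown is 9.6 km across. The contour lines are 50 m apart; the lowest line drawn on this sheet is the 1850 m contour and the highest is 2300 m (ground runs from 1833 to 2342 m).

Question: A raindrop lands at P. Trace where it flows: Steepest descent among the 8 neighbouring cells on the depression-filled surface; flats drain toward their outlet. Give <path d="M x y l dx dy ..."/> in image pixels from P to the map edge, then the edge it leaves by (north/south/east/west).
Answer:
<path d="M304 337l99-99 7-43 2-6 0-4 2-6 4-18 7-21 0-3 3-8 0-4 20-59 3-4 2-9 2-4 1-6 3-3 1-6 3-7"/>
exit: east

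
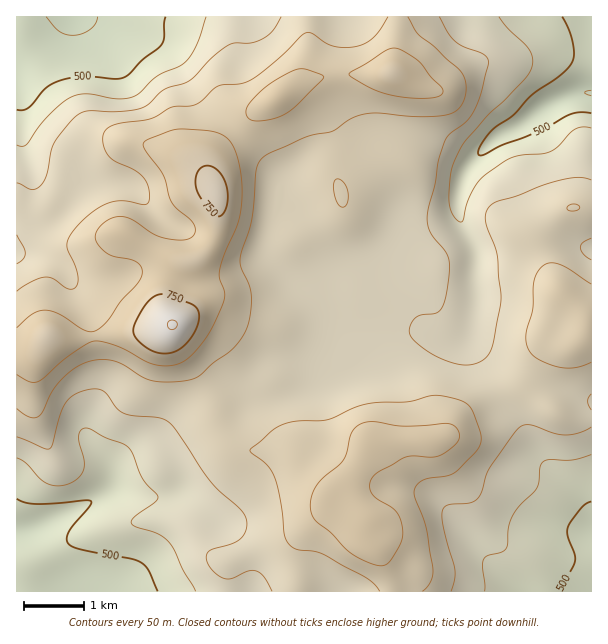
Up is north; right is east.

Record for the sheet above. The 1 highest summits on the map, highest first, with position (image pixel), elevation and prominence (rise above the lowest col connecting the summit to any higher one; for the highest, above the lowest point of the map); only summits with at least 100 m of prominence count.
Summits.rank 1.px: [173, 324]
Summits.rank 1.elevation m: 802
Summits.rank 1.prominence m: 363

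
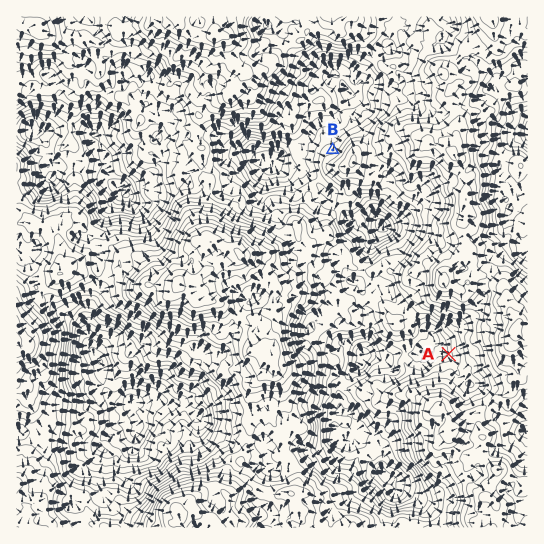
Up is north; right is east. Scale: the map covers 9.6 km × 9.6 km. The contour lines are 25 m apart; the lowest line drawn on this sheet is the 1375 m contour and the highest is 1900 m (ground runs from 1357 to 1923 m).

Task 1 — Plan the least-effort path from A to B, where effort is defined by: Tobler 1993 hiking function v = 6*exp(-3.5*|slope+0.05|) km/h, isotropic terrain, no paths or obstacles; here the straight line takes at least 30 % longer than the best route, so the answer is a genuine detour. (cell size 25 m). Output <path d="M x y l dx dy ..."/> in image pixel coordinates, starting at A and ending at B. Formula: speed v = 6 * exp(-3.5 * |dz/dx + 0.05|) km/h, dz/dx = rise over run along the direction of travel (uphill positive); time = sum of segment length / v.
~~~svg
<path d="M449 354l0-5-6-11-1-1-4-8-5-6-8-4-4 0-6-2-8-8-8-4-6-7-3-1-27-27-13-28-5-5-8-16 0-11-3-5 0-11-12-24 0-7 4-8 4-4 3-1"/>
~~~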